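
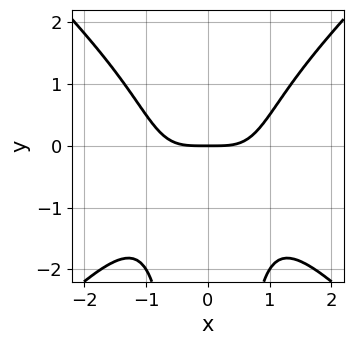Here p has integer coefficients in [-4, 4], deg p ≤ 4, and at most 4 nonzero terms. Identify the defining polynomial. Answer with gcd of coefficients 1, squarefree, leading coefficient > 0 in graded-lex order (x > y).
2*x^4 - 2*x^2*y^2 - 3*y

Degree: no degree-3 curve has this shape, so deg p = 4.
Symmetries: it's symmetric under x → −x, forcing even powers of x.
Against the integer gridlines: it meets the y-axis at y = 0 (among the integer gridlines); it crosses the x-axis at the gridline x = 0.
Fitting integer coefficients to these (and the overall shape) gives p.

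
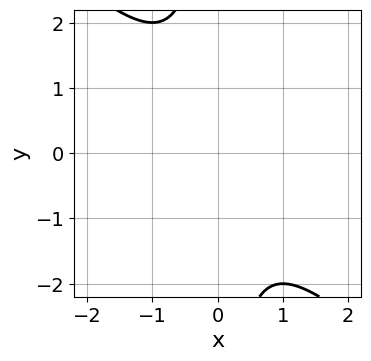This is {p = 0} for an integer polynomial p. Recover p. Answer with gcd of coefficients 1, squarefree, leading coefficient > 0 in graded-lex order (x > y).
Degree: the shape is more complex than any degree-1 curve, so deg p = 2.
From the visible intercepts: no x-intercept at any integer in the box; no y-intercept at any integer in the box.
These observations pin down the coefficients.

x^2 + x*y + 1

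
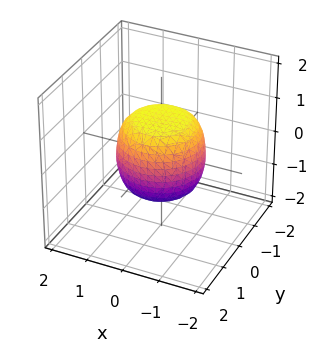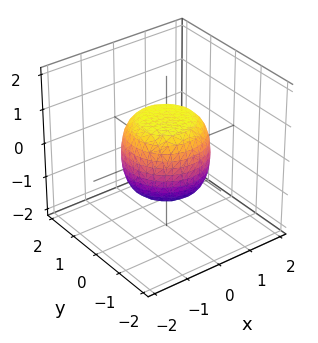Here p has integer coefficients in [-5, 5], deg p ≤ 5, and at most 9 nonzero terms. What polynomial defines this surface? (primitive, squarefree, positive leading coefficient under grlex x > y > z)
deg p = 4. The shape is more complex than any degree-3 surface.
Symmetry: every cross-section ⟂ z is a circle, so x, y appear only via x² + y².
Checking where it meets the axes: a circular section at z = 1 has radius between 0 and 1; the z-axis gridline crossings are at z ∈ {-1, 1}.
These observations pin down the coefficients.

2*x^4 + 4*x^2*y^2 + 2*y^4 - x^2 - y^2 + 2*z^2 - 2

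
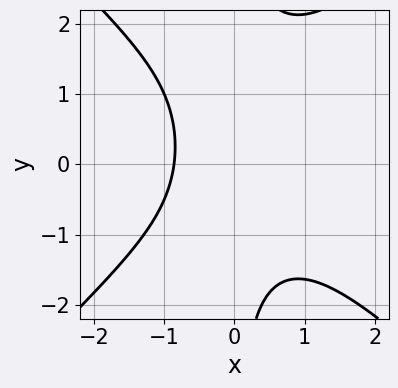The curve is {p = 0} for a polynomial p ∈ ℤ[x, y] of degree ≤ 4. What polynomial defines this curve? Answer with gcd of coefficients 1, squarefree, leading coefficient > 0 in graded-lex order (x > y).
2*x^3 - 2*x*y^2 + x*y + 2*x + 3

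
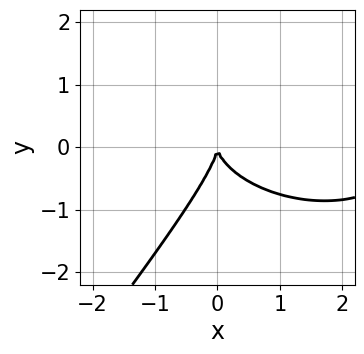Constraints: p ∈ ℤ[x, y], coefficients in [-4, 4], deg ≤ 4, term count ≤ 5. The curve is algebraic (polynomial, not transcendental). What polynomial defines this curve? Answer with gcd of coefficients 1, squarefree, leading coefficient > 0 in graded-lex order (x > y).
First, deg p = 3. A generic line meets the curve in up to 3 points.
Next, reading off the gridlines: it meets the x-axis at x = 0 (among the integer gridlines); it meets the y-axis at y = 0 (among the integer gridlines).
Finally, the integer polynomial consistent with all of this is the stated p.

x^3 + 2*x*y^2 - 2*y^3 - 3*x^2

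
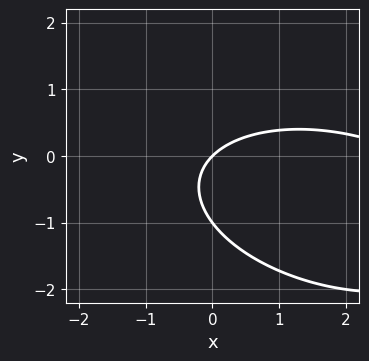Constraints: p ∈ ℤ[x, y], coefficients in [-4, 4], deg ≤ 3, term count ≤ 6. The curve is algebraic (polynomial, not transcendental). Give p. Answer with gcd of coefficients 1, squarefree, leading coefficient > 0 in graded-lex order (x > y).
(a) Degree: no degree-1 curve has this shape, so deg p = 2.
(b) Checking where it meets the axes: the y-axis gridline crossings are at y ∈ {-1, 0}; it crosses the x-axis at the gridline x = 0.
(c) Solving for integer coefficients yields p as stated.

x^2 + x*y + 3*y^2 - 3*x + 3*y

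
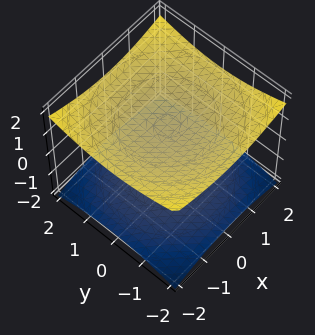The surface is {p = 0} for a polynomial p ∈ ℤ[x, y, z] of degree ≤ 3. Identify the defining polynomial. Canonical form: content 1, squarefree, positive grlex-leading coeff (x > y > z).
x^2 + y^2 - 3*z^2 + 3

1. The picture has 2 separate pieces. Treating them together as one polynomial.
2. The degree is 2 — two sheets facing apart; a quadric.
3. Symmetries: the surface is invariant under rotation about z: p = q(x² + y², z); the z ↦ −z reflection is a symmetry, so z appears only in even powers.
4. From the visible intercepts: no x-intercept at any integer in the box; no y-intercept at any integer in the box; among the integer gridlines, it crosses the z-axis at z ∈ {-1, 1}.
5. Assembling these constraints gives the stated polynomial.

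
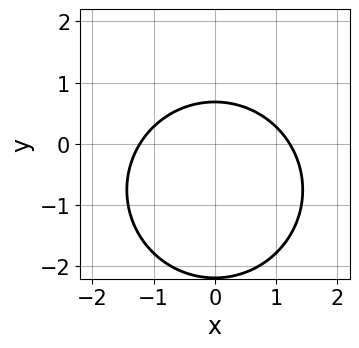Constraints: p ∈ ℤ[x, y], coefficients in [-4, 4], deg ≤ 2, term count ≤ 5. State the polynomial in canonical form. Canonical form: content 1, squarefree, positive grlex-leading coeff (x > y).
2*x^2 + 2*y^2 + 3*y - 3

(a) The degree is 2 — the shape is more complex than any degree-1 curve.
(b) Symmetries: it's symmetric under x → −x, forcing even powers of x.
(c) Together with the visible shape, these determine p as stated.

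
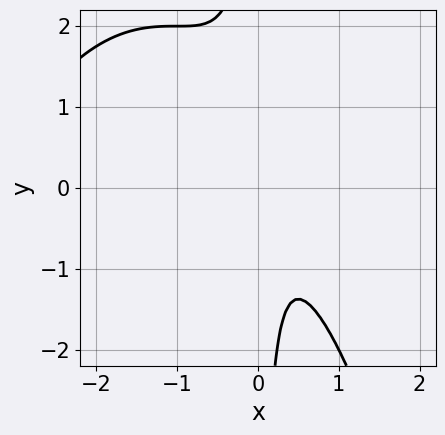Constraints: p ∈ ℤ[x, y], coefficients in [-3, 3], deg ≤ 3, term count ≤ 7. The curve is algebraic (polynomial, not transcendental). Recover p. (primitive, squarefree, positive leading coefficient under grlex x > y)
(a) deg p = 3.
(b) Checking where it meets the axes: the curve avoids every integer y-axis point in the box; it misses every integer gridline on the x-axis.
(c) Putting this together gives p.

x^3 + 3*x^2 + 2*x*y - x + 1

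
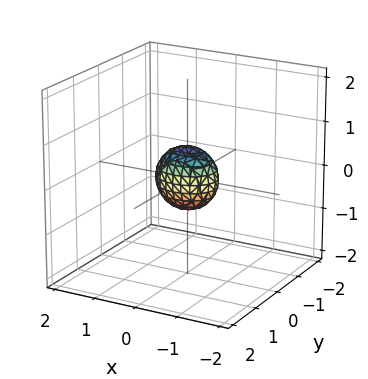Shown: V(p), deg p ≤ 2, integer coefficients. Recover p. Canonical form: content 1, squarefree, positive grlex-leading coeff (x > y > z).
2*x^2 + 3*y^2 + 2*z^2 - 1

(a) deg p = 2. Bounded and convex; a quadric.
(b) Symmetries: the y ↦ −y reflection is a symmetry, so y appears only in even powers; the x ↦ −x reflection is a symmetry, so x appears only in even powers; the z ↦ −z reflection is a symmetry, so z appears only in even powers.
(c) Solving for integer coefficients yields p as stated.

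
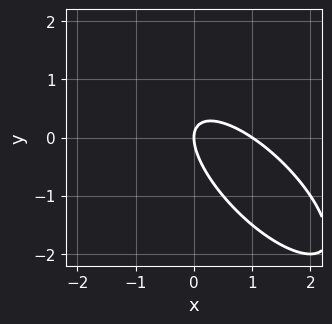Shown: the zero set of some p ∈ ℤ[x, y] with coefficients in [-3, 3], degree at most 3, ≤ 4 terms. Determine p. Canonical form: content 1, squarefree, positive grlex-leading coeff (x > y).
(a) deg p = 2.
(b) From the visible intercepts: one y-axis crossing is at y = 0; among the integer gridlines, it crosses the x-axis at x ∈ {0, 1}.
(c) Fitting integer coefficients to these (and the overall shape) gives p.

2*x^2 + 3*x*y + 2*y^2 - 2*x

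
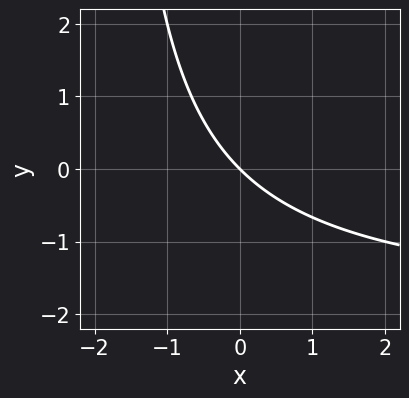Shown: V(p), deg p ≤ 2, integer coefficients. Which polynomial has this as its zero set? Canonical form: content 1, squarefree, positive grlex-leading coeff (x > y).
(a) Degree: a generic line meets the curve in up to 2 points, so deg p = 2.
(b) From the visible intercepts: it crosses the y-axis at the gridline y = 0; one x-axis crossing is at x = 0.
(c) These observations pin down the coefficients.

x*y + 2*x + 2*y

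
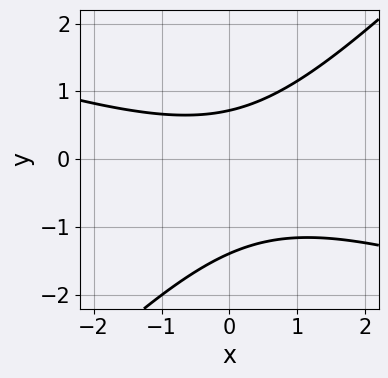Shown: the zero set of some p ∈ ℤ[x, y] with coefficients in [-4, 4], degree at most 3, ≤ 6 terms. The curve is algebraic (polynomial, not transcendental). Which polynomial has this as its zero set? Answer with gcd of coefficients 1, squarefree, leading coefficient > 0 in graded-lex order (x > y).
(a) Degree: the shape is more complex than any degree-1 curve, so deg p = 2.
(b) From the visible intercepts: no x-intercept at any integer in the box.
(c) Putting this together gives p.

x^2 + 2*x*y - 3*y^2 - 2*y + 3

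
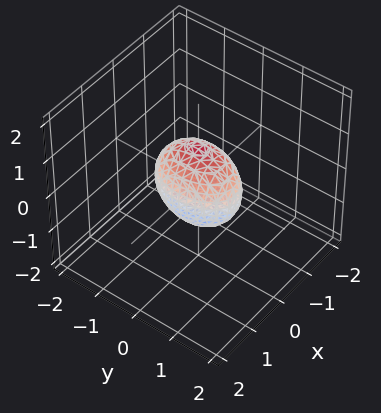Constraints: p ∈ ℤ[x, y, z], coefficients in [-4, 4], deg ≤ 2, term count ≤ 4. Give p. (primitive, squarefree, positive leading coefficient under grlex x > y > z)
2*x^2 + y^2 + z^2 - 1

(a) Degree: a closed, bounded, convex surface; a quadric, so deg p = 2.
(b) Symmetries: mirror symmetry x ↦ −x ⇒ only even powers of x; it's symmetric under y → −y, forcing even powers of y; the z ↦ −z reflection is a symmetry, so z appears only in even powers.
(c) Observable constraints: the z-axis gridline crossings are at z ∈ {-1, 1}; among the integer gridlines, it crosses the y-axis at y ∈ {-1, 1}.
(d) Together with the visible shape, these determine p as stated.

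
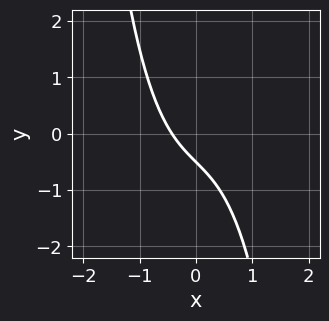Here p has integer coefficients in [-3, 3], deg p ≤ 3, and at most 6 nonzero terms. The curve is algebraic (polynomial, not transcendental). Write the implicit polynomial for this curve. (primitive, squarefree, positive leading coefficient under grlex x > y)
2*x^3 + 2*x + 2*y + 1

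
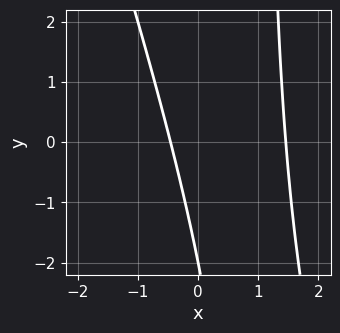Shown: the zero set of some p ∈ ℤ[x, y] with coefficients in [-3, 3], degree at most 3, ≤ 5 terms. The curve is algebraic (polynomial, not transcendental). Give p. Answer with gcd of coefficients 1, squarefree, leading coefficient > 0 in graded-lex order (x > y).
3*x^2 + x*y - 3*x - y - 2

First, degree: the shape is more complex than any degree-1 curve, so deg p = 2.
Then, reading off the gridlines: it meets the y-axis at y = -2 (among the integer gridlines).
Finally, solving for integer coefficients yields p as stated.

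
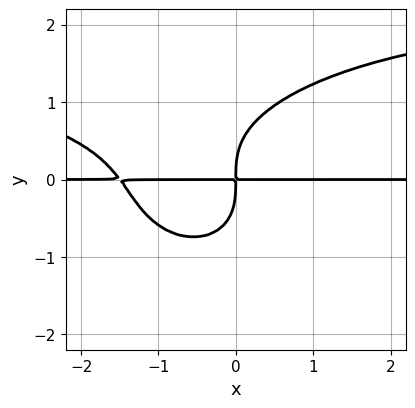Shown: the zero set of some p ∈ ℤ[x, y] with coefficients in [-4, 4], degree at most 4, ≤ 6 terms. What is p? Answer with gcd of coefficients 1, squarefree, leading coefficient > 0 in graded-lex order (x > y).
x^2*y^2 + 2*y^4 - 2*x^2*y - 3*x*y

(a) The degree is 4 — no degree-3 curve has this shape.
(b) Reading off the gridlines: every point of the x-axis in the box is on the curve.
(c) Together with the visible shape, these determine p as stated.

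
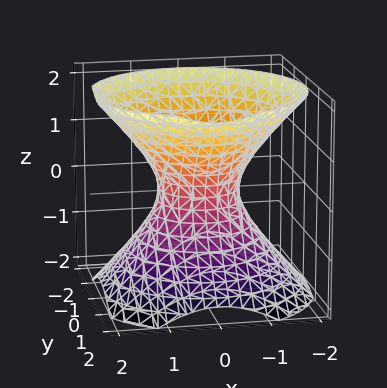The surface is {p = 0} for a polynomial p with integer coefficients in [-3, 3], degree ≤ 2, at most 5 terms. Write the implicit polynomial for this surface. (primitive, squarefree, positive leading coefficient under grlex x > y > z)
3*x^2 + 3*y^2 - 3*z^2 - 2

The degree is 2 — one connected sheet with a waist; a quadric.
Symmetries: rotational symmetry about the z-axis ⇒ p depends on x, y only through x² + y²; mirror symmetry z ↦ −z ⇒ only even powers of z.
Observable constraints: a circular section at z = 0 has radius between 0 and 1; it misses every integer gridline on the z-axis.
Together with the visible shape, these determine p as stated.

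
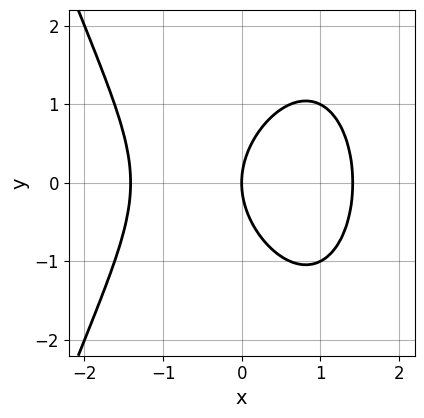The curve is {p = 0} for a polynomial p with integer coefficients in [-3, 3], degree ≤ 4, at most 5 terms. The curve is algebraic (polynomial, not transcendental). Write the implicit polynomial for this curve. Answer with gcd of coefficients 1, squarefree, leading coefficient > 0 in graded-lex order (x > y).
x^3 + y^2 - 2*x

The degree is 3 — a generic line meets the curve in up to 3 points.
Symmetries: the y ↦ −y reflection is a symmetry, so y appears only in even powers.
Checking where it meets the axes: it crosses the y-axis at the gridline y = 0; it crosses the x-axis at the gridline x = 0.
Solving for integer coefficients yields p as stated.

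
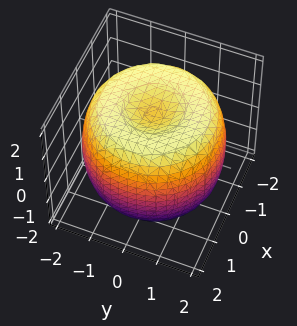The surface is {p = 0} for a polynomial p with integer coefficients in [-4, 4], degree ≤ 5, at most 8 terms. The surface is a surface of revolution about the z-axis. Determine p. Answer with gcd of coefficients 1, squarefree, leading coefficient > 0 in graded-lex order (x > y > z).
1. deg p = 4. A generic line meets the surface in up to 4 points.
2. Symmetry: the surface is invariant under rotation about z: p = q(x² + y², z).
3. Observable constraints: a circular section at z = 1 has radius between 1 and 2.
4. Putting this together gives p.

x^4 + 2*x^2*y^2 + y^4 - 3*x^2 - 3*y^2 + 2*z^2 - 3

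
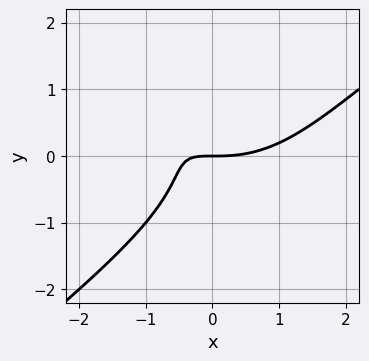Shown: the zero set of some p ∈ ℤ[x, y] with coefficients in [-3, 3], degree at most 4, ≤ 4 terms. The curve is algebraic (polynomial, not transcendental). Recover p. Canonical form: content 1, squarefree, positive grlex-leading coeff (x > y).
x^3 - 2*y^3 - 3*x*y - 2*y

First, the degree is 3 — a generic line meets the curve in up to 3 points.
Then, checking where it meets the axes: one y-axis crossing is at y = 0; it crosses the x-axis at the gridline x = 0.
Finally, putting this together gives p.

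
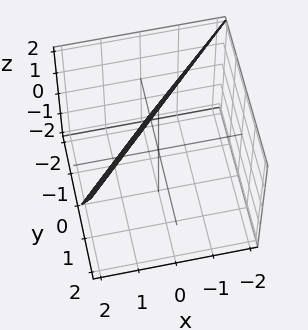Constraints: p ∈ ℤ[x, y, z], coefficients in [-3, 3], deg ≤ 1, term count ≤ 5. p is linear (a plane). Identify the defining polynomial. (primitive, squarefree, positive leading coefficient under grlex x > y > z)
2*x - 2*y + z - 2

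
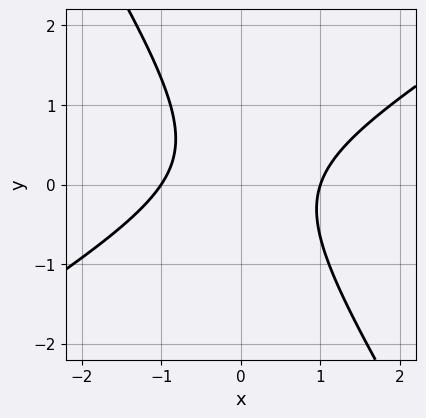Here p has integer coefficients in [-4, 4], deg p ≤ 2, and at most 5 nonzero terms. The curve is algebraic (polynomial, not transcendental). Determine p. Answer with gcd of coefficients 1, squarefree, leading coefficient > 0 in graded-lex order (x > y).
1. The degree is 2 — the shape is more complex than any degree-1 curve.
2. Observable constraints: no y-intercept at any integer in the box; the x-axis gridline crossings are at x ∈ {-1, 1}.
3. Assembling these constraints gives the stated polynomial.

3*x^2 - 3*x*y - 3*y^2 + y - 3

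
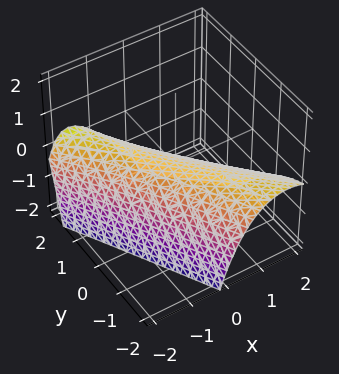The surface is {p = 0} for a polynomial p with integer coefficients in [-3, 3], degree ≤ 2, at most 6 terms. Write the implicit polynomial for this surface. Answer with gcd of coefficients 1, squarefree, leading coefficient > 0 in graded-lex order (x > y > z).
(a) The degree is 2 — no degree-1 surface has this shape.
(b) Against the integer gridlines: it crosses the x-axis at the gridline x = 0; one z-axis crossing is at z = 0; it crosses the y-axis at the gridline y = 0.
(c) The integer polynomial consistent with all of this is the stated p.

2*x^2 + 3*x*y + x*z + y^2 + 3*z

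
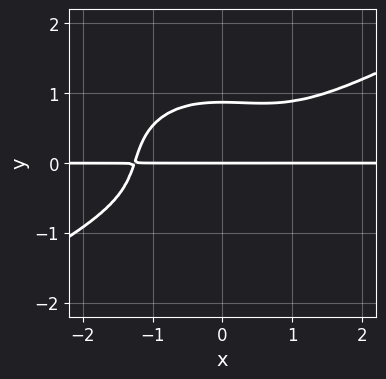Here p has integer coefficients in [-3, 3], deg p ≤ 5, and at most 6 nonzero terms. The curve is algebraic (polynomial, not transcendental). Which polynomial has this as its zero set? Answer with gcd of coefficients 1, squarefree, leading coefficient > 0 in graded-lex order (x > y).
x^3*y - x^2*y^2 - 3*y^4 + 2*y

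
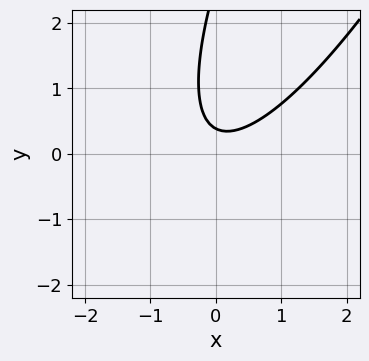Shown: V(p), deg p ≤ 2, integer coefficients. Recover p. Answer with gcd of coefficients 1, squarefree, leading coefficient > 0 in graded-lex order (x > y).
3*x^2 - 3*x*y + y^2 - 3*y + 1

First, degree: a generic line meets the curve in up to 2 points, so deg p = 2.
Then, from the visible intercepts: the curve avoids every integer x-axis point in the box.
Finally, solving for integer coefficients yields p as stated.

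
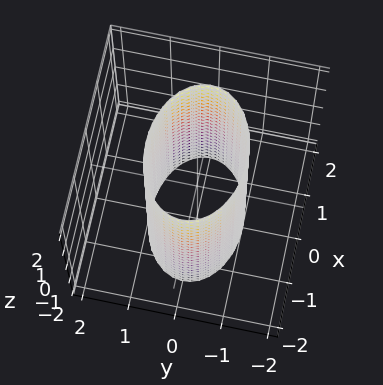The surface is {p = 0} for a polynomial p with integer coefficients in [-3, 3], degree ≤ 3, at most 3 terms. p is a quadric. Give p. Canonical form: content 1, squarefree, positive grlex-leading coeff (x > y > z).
x^2 + 2*y^2 - 2

deg p = 2.
Symmetries: it's symmetric under z → −z, forcing even powers of z; the x ↦ −x reflection is a symmetry, so x appears only in even powers; mirror symmetry y ↦ −y ⇒ only even powers of y.
Observable constraints: the y-axis gridline crossings are at y ∈ {-1, 1}; the surface avoids every integer z-axis point in the box.
These observations pin down the coefficients.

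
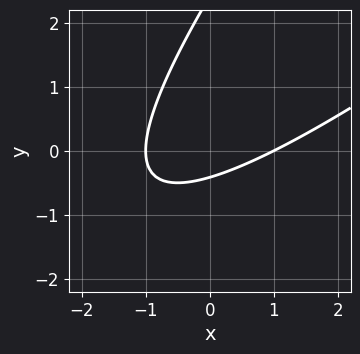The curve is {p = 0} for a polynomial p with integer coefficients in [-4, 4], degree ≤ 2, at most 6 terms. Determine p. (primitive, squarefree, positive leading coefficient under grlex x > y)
x^2 - 2*x*y + y^2 - 2*y - 1

(a) The degree is 2 — a generic line meets the curve in up to 2 points.
(b) From the visible intercepts: the x-axis gridline crossings are at x ∈ {-1, 1}.
(c) These observations pin down the coefficients.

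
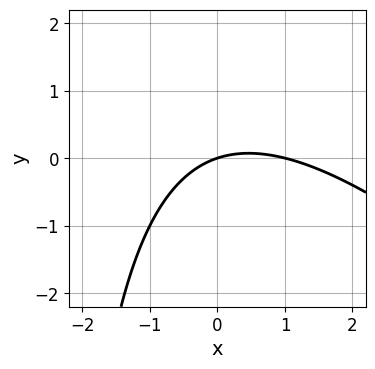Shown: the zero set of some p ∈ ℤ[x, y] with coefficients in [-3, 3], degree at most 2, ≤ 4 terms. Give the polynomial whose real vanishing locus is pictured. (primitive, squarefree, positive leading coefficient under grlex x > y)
The degree is 2 — a generic line meets the curve in up to 2 points.
Observable constraints: among the integer gridlines, it crosses the x-axis at x ∈ {0, 1}; it crosses the y-axis at the gridline y = 0.
Fitting integer coefficients to these (and the overall shape) gives p.

x^2 + x*y - x + 3*y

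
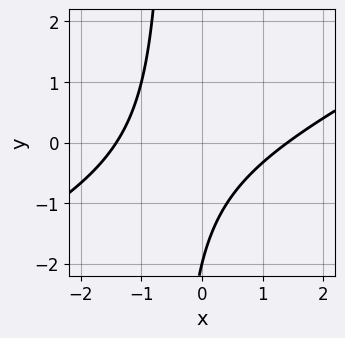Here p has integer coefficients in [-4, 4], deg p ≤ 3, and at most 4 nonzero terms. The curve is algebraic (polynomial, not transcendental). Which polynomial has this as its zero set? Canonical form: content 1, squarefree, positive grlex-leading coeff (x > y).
1. Degree: the shape is more complex than any degree-1 curve, so deg p = 2.
2. Checking where it meets the axes: it crosses the y-axis at the gridline y = -2.
3. Fitting integer coefficients to these (and the overall shape) gives p.

x^2 - 2*x*y - y - 2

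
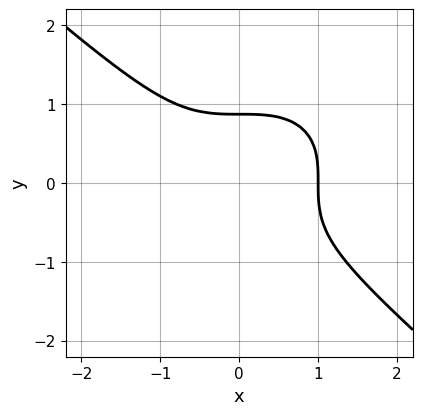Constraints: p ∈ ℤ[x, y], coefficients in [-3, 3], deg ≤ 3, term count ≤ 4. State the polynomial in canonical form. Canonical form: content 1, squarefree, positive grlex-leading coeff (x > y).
(a) Degree: a generic line meets the curve in up to 3 points, so deg p = 3.
(b) Observable constraints: it crosses the x-axis at the gridline x = 1.
(c) Together with the visible shape, these determine p as stated.

2*x^3 + 3*y^3 - 2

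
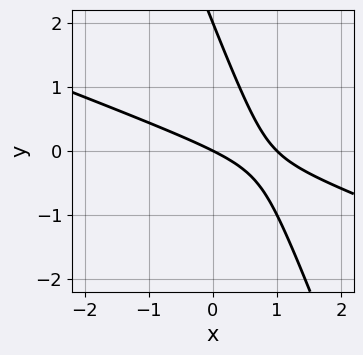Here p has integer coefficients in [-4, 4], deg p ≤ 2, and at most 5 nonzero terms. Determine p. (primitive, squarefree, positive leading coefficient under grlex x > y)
1. The degree is 2 — a generic line meets the curve in up to 2 points.
2. From the visible intercepts: among the integer gridlines, it crosses the y-axis at y ∈ {0, 2}; the x-axis gridline crossings are at x ∈ {0, 1}.
3. Fitting integer coefficients to these (and the overall shape) gives p.

x^2 + 3*x*y + y^2 - x - 2*y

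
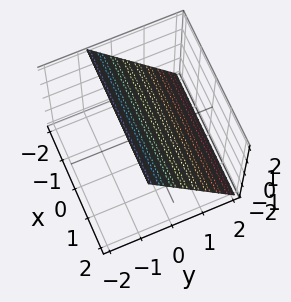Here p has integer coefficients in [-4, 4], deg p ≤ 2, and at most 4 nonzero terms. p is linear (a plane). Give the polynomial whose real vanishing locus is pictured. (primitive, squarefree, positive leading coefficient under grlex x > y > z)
3*y + 2*z - 2

First, the degree is 1 — every cross-section is a straight line — this is a plane.
Next, from the axis intercepts and sections: it crosses the z-axis at the gridline z = 1; no x-intercept at any integer in the box.
Finally, solving for integer coefficients yields p as stated.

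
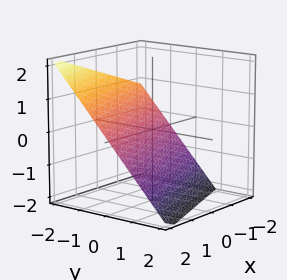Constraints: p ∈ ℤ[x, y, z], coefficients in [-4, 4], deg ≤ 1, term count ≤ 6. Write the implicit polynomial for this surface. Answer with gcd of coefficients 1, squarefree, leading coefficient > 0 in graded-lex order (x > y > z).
Degree: the surface is flat (a plane), so deg p = 1.
Reading off the gridlines: it crosses the x-axis at the gridline x = 2.
Assembling these constraints gives the stated polynomial.

x - 3*y - 3*z - 2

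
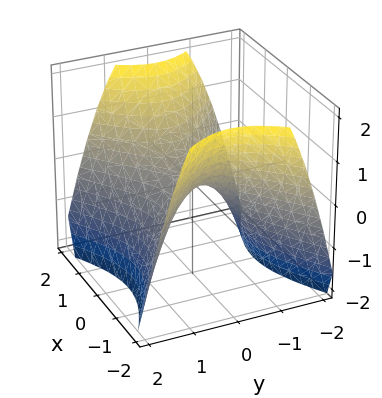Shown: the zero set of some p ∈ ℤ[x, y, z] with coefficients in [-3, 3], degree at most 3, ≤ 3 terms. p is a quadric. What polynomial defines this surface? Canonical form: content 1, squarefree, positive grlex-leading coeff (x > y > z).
The degree is 2 — a hyperbolic paraboloid; a quadric.
Symmetries: it's symmetric under y → −y, forcing even powers of y; it's symmetric under x → −x, forcing even powers of x.
From the axis intercepts and sections: one z-axis crossing is at z = 0; it meets the y-axis at y = 0 (among the integer gridlines); it crosses the x-axis at the gridline x = 0.
Putting this together gives p.

2*x^2 - 3*y^2 - 3*z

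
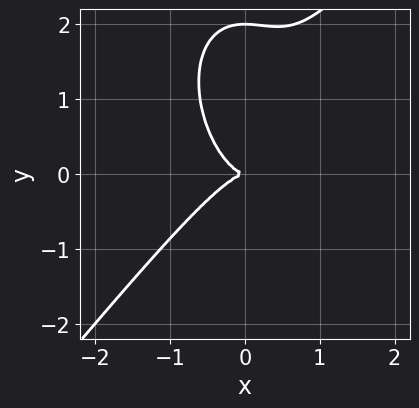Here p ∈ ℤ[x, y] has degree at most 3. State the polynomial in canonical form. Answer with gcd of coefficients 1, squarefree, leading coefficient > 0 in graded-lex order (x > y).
Degree: a generic line meets the curve in up to 3 points, so deg p = 3.
Against the integer gridlines: one x-axis crossing is at x = 0; the y-axis gridline crossings are at y ∈ {0, 2}.
Matching integer coefficients to the picture gives p.

3*x^3 - x^2*y - y^3 + 2*y^2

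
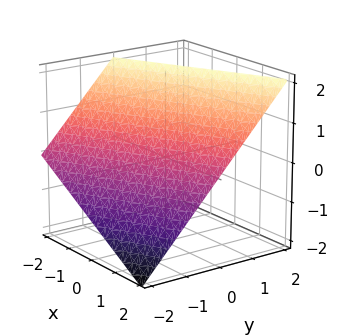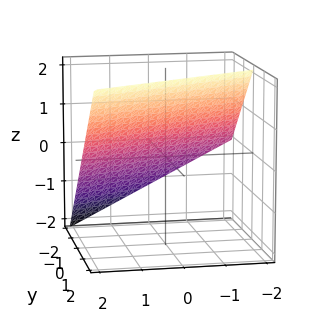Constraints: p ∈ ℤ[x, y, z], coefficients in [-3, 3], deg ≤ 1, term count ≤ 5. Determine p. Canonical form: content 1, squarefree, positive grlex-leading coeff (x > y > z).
x - 2*y + 2*z - 2

The degree is 1 — the surface is flat (a plane).
From the visible intercepts: it meets the x-axis at x = 2 (among the integer gridlines); one z-axis crossing is at z = 1.
Assembling these constraints gives the stated polynomial. Check: (0, -1, 0) on the y-axis lies on the surface, and p(0, -1, 0) = 0. ✓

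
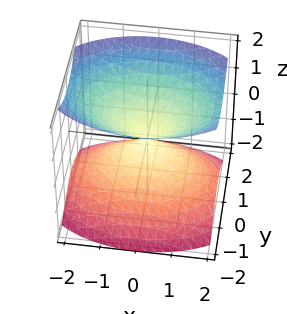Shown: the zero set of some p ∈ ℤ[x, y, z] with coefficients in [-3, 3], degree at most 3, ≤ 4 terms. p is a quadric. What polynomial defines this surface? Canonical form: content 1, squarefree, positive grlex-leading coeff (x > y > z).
x^2 + 2*y^2 - 2*z^2

First, there are 2 components. Treating them together as one polynomial.
Next, the degree is 2 — a double cone through the origin; a quadric.
Next, symmetries: mirror symmetry y ↦ −y ⇒ only even powers of y; it's symmetric under z → −z, forcing even powers of z; it's symmetric under x → −x, forcing even powers of x.
Next, observable constraints: it crosses the y-axis at the gridline y = 0; one x-axis crossing is at x = 0.
Finally, solving for integer coefficients yields p as stated.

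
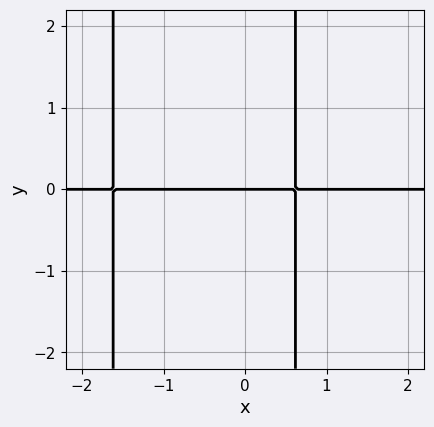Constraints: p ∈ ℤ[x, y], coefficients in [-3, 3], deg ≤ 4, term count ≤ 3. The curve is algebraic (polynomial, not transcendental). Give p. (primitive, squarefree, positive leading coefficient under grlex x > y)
x^2*y + x*y - y

1. deg p = 3. The shape is more complex than any degree-2 curve.
2. Observable constraints: the visible x-axis segment lies entirely on the curve; it crosses the y-axis at the gridline y = 0.
3. These observations pin down the coefficients.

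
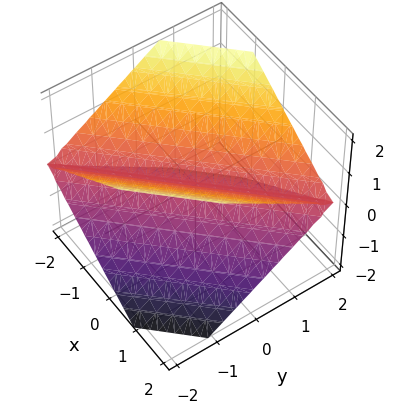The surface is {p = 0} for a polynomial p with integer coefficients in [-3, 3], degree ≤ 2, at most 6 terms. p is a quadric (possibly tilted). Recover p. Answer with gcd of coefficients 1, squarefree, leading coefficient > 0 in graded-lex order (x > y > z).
x^2 - 2*x*y + y^2 - 2*z^2

1. The degree is 2 — a generic line meets the surface in up to 2 points.
2. Checking where it meets the axes: it crosses the z-axis at the gridline z = 0; one y-axis crossing is at y = 0; it crosses the x-axis at the gridline x = 0.
3. Together with the visible shape, these determine p as stated.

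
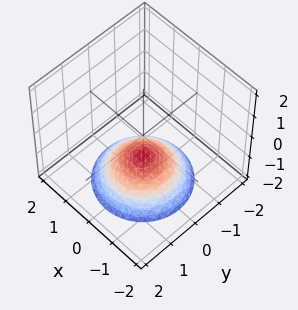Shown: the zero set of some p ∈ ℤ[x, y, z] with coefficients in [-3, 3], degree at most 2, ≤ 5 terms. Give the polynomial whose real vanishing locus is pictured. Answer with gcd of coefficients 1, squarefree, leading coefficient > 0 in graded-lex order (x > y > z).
(a) deg p = 2. The shape is more complex than any degree-1 surface.
(b) Symmetries: every cross-section ⟂ z is a circle, so x, y appear only via x² + y².
(c) Reading off the gridlines: no x-intercept at any integer in the box; a circular section at z = -2 has radius between 1 and 2.
(d) The integer polynomial consistent with all of this is the stated p. Check: (0, 0, -1) on the z-axis lies on the surface, and p(0, 0, -1) = 0. ✓

x^2 + y^2 + 2*z + 2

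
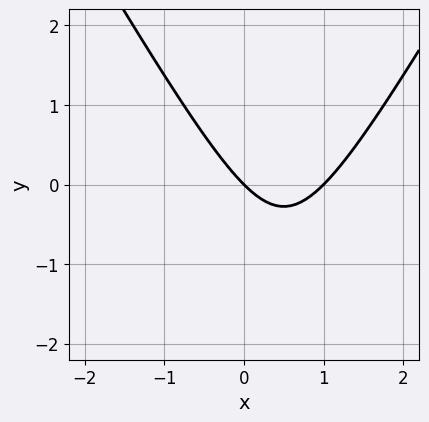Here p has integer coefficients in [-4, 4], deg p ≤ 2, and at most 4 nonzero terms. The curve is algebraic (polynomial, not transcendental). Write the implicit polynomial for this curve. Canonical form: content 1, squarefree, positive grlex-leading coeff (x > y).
3*x^2 - y^2 - 3*x - 3*y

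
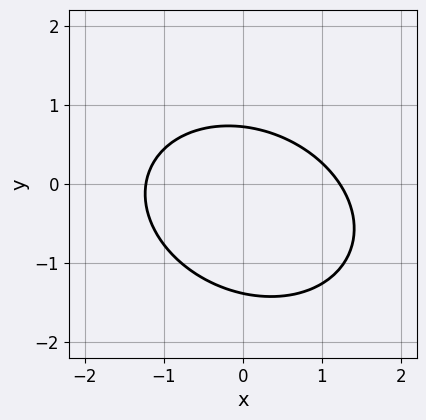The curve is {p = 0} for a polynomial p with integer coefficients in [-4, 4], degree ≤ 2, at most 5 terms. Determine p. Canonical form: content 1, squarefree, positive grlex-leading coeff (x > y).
2*x^2 + x*y + 3*y^2 + 2*y - 3

1. Degree: no degree-1 curve has this shape, so deg p = 2.
2. Matching integer coefficients to the picture gives p.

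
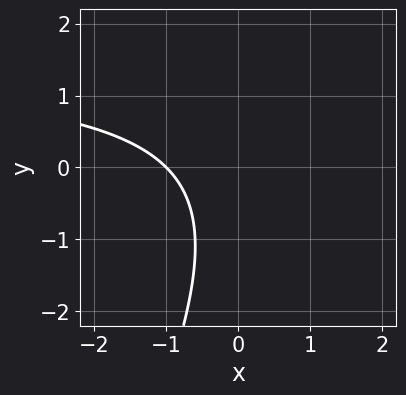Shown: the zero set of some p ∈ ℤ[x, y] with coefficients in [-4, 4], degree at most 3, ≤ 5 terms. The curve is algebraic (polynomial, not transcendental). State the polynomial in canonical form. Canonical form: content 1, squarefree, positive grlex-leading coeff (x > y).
(a) Degree: the shape is more complex than any degree-1 curve, so deg p = 2.
(b) Against the integer gridlines: it meets the x-axis at x = -1 (among the integer gridlines); no y-intercept at any integer in the box.
(c) Assembling these constraints gives the stated polynomial.

2*x*y - y^2 - 3*x - y - 3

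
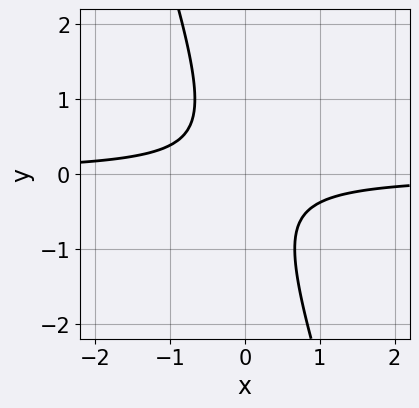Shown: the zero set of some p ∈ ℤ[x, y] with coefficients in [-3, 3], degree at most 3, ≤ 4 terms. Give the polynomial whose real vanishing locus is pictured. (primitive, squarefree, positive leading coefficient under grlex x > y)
1. Degree: the shape is more complex than any degree-1 curve, so deg p = 2.
2. From the axis intercepts and sections: no x-intercept at any integer in the box; it misses every integer gridline on the y-axis.
3. Together with the visible shape, these determine p as stated.

3*x*y + y^2 + 1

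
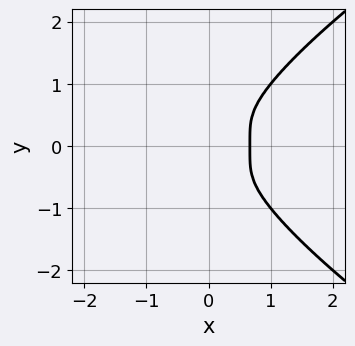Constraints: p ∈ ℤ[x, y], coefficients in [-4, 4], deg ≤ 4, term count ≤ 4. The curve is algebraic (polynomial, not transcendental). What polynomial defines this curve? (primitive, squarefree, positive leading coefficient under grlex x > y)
(a) deg p = 4.
(b) Symmetries: the y ↦ −y reflection is a symmetry, so y appears only in even powers.
(c) Solving for integer coefficients yields p as stated.

y^4 - 3*x^3 + 2*x^2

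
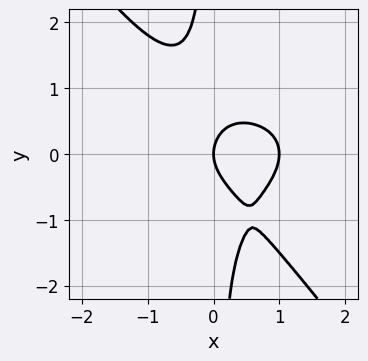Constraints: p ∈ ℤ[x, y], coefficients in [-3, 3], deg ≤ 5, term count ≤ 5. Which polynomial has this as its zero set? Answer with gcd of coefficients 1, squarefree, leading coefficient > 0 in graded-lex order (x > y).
1. Degree: no degree-3 curve has this shape, so deg p = 4.
2. Observable constraints: it crosses the y-axis at the gridline y = 0; the x-axis gridline crossings are at x ∈ {0, 1}.
3. Assembling these constraints gives the stated polynomial.

x^4 + 2*x^2*y^2 + 2*x*y^3 + y^2 - x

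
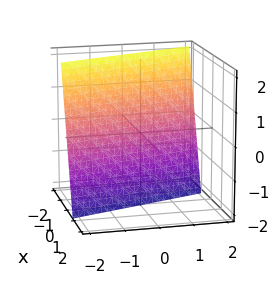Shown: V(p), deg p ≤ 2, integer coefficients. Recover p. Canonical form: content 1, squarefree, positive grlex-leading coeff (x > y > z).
(a) The degree is 1 — every cross-section is a straight line — this is a plane.
(b) Observable constraints: it meets the y-axis at y = -2 (among the integer gridlines); one z-axis crossing is at z = -2.
(c) Fitting integer coefficients to these (and the overall shape) gives p.

3*x + y + z + 2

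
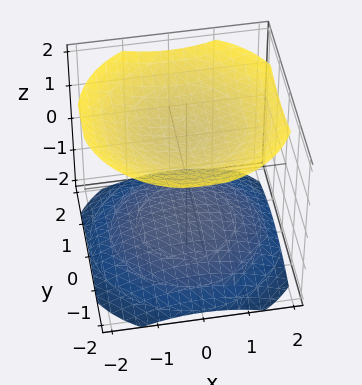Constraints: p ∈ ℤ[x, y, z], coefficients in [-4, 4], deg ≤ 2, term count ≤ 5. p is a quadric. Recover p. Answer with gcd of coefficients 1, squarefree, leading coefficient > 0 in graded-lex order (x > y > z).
x^2 + y^2 - 2*z^2 + 3

First, there are 2 components. Treating them together as one polynomial.
Then, degree: two sheets facing apart; a quadric, so deg p = 2.
Then, symmetries: mirror symmetry z ↦ −z ⇒ only even powers of z; the z-axis is an axis of rotation, so x and y enter only as x² + y².
Then, reading off the gridlines: the surface avoids every integer y-axis point in the box; it misses every integer gridline on the x-axis.
Finally, solving for integer coefficients yields p as stated.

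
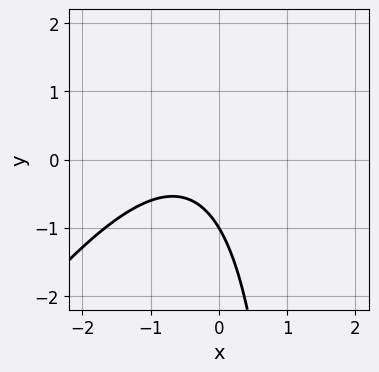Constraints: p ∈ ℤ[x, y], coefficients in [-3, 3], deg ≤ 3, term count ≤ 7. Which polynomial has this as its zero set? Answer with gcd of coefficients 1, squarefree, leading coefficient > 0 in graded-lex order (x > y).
3*x^2 - 2*x*y + 3*x + 3*y + 3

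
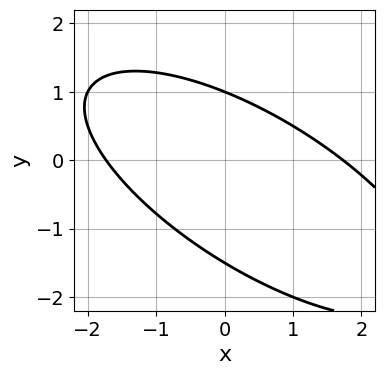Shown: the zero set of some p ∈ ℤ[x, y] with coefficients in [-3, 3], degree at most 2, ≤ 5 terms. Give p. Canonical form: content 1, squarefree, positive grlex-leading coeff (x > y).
x^2 + 2*x*y + 2*y^2 + y - 3

deg p = 2. The shape is more complex than any degree-1 curve.
From the visible intercepts: it meets the y-axis at y = 1 (among the integer gridlines).
These observations pin down the coefficients.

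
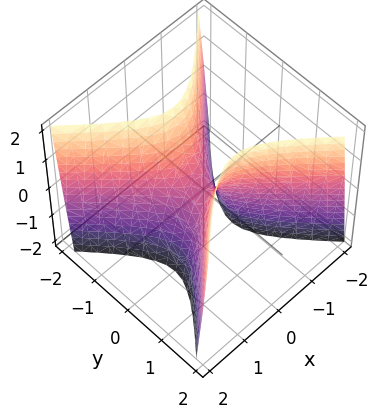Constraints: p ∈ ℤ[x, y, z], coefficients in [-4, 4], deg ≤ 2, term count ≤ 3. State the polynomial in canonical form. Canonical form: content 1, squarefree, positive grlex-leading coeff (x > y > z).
1. Degree: a hyperbolic paraboloid; a quadric, so deg p = 2.
2. Symmetries: it's symmetric under y → −y, forcing even powers of y; it's symmetric under x → −x, forcing even powers of x.
3. Checking where it meets the axes: it meets the z-axis at z = 0 (among the integer gridlines); one y-axis crossing is at y = 0; one x-axis crossing is at x = 0.
4. Solving for integer coefficients yields p as stated.

3*x^2 - 3*y^2 + z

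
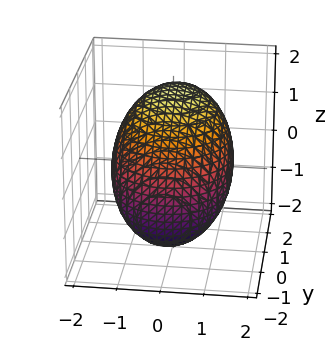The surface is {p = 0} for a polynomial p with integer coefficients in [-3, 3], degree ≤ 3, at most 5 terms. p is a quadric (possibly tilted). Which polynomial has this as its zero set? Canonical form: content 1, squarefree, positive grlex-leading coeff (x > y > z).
x^2 + y^2 - y*z + z^2 - 2

(a) Degree: a generic line meets the surface in up to 2 points, so deg p = 2.
(b) Matching integer coefficients to the picture gives p.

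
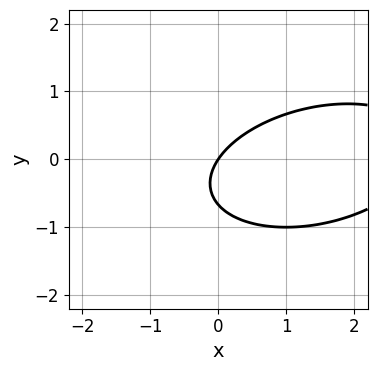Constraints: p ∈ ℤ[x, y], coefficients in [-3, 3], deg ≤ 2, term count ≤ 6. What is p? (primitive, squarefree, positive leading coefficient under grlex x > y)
x^2 - x*y + 3*y^2 - 3*x + 2*y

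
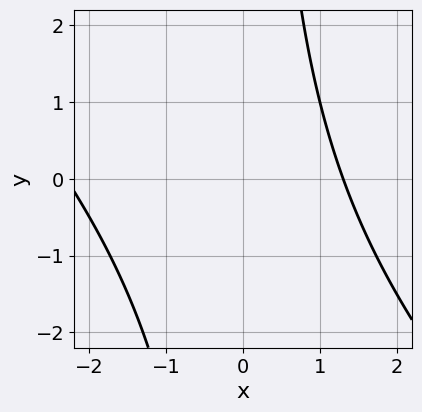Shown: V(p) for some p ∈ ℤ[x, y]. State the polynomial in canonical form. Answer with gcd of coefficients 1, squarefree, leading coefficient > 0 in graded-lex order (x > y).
First, deg p = 2.
Next, from the visible intercepts: no y-intercept at any integer in the box.
Finally, assembling these constraints gives the stated polynomial.

x^2 + x*y + x - 3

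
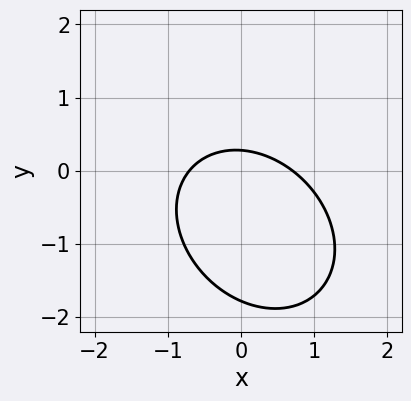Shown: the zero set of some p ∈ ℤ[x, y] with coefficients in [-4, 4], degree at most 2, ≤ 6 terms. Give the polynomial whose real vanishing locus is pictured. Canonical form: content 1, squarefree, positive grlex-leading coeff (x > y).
2*x^2 + x*y + 2*y^2 + 3*y - 1

First, deg p = 2. A generic line meets the curve in up to 2 points.
Finally, matching integer coefficients to the picture gives p.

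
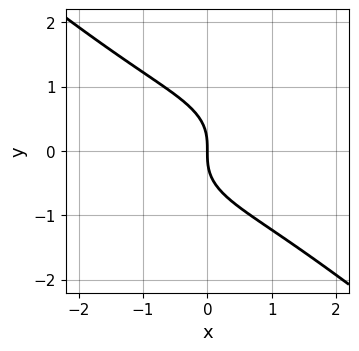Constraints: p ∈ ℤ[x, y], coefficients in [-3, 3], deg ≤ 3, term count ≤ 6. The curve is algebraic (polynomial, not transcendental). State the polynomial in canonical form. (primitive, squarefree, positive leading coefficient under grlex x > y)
x^3 + x*y^2 + 3*y^3 + 3*x

deg p = 3. No degree-2 curve has this shape.
Checking where it meets the axes: one x-axis crossing is at x = 0; one y-axis crossing is at y = 0.
Matching integer coefficients to the picture gives p.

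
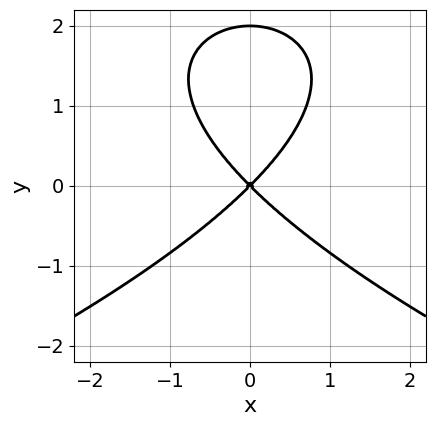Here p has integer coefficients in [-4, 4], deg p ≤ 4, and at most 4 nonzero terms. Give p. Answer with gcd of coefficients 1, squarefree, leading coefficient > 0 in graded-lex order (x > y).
(a) The degree is 3 — a generic line meets the curve in up to 3 points.
(b) Symmetries: mirror symmetry x ↦ −x ⇒ only even powers of x.
(c) Reading off the gridlines: among the integer gridlines, it crosses the y-axis at y ∈ {0, 2}; one x-axis crossing is at x = 0.
(d) Putting this together gives p.

y^3 + 2*x^2 - 2*y^2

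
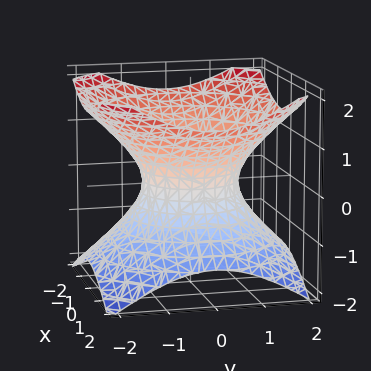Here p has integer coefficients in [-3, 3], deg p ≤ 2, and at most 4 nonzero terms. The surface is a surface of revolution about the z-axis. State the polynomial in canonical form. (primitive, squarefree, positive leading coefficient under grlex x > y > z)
2*x^2 + 2*y^2 - 3*z^2 - 2

The degree is 2 — the shape is more complex than any degree-1 surface.
By symmetry, every cross-section ⟂ z is a circle, so x, y appear only via x² + y².
From the visible intercepts: the surface avoids every integer z-axis point in the box; among the integer gridlines, it crosses the y-axis at y ∈ {-1, 1}; a circular section at z = 1 has radius between 1 and 2.
Solving for integer coefficients yields p as stated. Check: (-1, 0, 0) on the x-axis lies on the surface, and p(-1, 0, 0) = 0. ✓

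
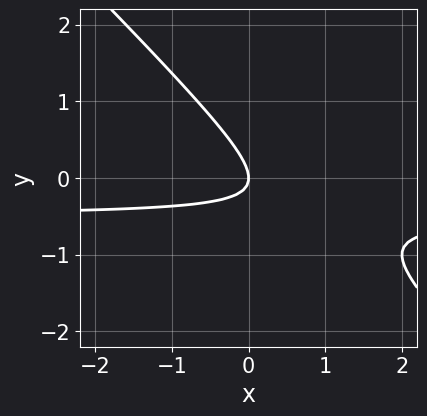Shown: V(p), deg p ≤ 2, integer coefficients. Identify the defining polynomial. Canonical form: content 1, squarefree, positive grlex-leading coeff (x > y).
(a) Degree: the shape is more complex than any degree-1 curve, so deg p = 2.
(b) Checking where it meets the axes: one x-axis crossing is at x = 0; it meets the y-axis at y = 0 (among the integer gridlines).
(c) Fitting integer coefficients to these (and the overall shape) gives p.

2*x*y + 2*y^2 + x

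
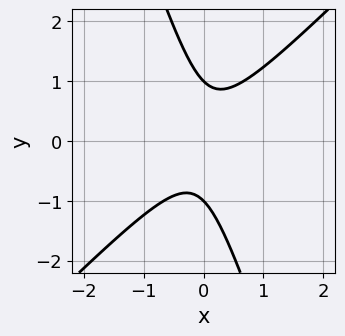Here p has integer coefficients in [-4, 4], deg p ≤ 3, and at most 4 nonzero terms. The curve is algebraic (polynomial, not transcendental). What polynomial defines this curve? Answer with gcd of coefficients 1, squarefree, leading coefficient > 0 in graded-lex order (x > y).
3*x^2 - 2*x*y - y^2 + 1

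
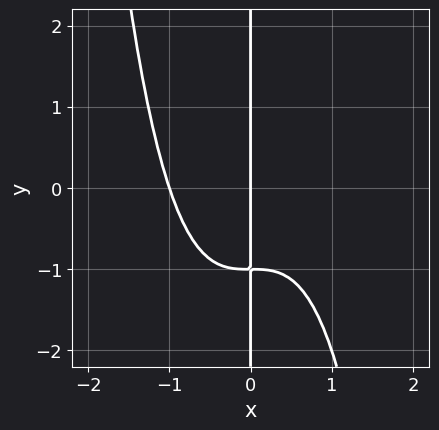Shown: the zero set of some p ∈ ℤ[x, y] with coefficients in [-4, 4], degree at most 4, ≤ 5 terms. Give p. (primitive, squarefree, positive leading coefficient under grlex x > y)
First, the degree is 4 — the shape is more complex than any degree-3 curve.
Then, against the integer gridlines: every point of the y-axis in the box is on the curve; the x-axis gridline crossings are at x ∈ {-1, 0}.
Finally, solving for integer coefficients yields p as stated.

x^4 + x*y + x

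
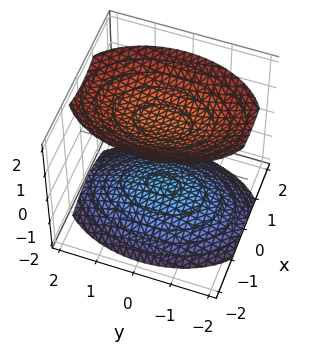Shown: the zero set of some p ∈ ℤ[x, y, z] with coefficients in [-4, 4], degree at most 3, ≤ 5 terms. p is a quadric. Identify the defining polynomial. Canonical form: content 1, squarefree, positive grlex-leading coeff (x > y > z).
2*x^2 + y^2 - 2*z^2 + 3

1. There are 2 components. Treating them together as one polynomial.
2. The degree is 2 — two sheets facing apart; a quadric.
3. Symmetries: it's symmetric under x → −x, forcing even powers of x; it's symmetric under y → −y, forcing even powers of y; the z ↦ −z reflection is a symmetry, so z appears only in even powers.
4. From the visible intercepts: no x-intercept at any integer in the box; it misses every integer gridline on the y-axis.
5. Assembling these constraints gives the stated polynomial.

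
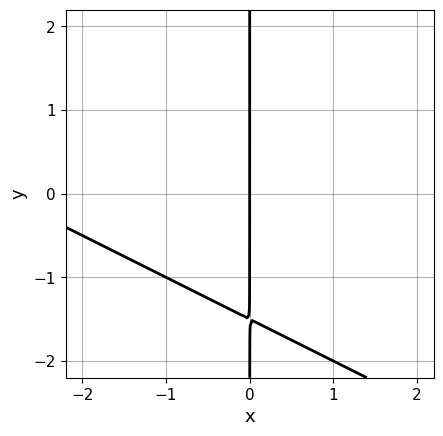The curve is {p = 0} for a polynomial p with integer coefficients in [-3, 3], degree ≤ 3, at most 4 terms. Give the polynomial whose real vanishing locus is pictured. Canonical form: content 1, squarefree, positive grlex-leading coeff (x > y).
First, deg p = 2. No degree-1 curve has this shape.
Next, against the integer gridlines: one x-axis crossing is at x = 0; the visible y-axis segment lies entirely on the curve.
Finally, these observations pin down the coefficients.

x^2 + 2*x*y + 3*x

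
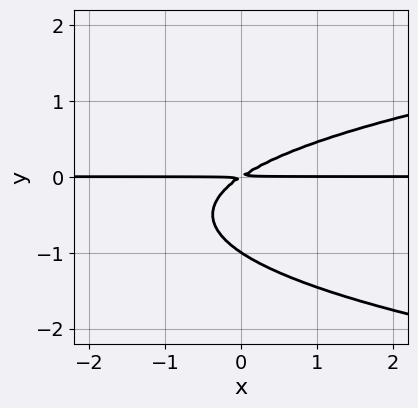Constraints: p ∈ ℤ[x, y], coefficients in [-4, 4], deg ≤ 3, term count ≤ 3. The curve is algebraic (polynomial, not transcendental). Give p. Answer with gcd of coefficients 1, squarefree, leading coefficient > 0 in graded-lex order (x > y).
3*y^3 - 2*x*y + 3*y^2

First, deg p = 3.
Then, reading off the gridlines: the visible x-axis segment lies entirely on the curve; it meets the y-axis at y = -1 (among the integer gridlines).
Finally, solving for integer coefficients yields p as stated.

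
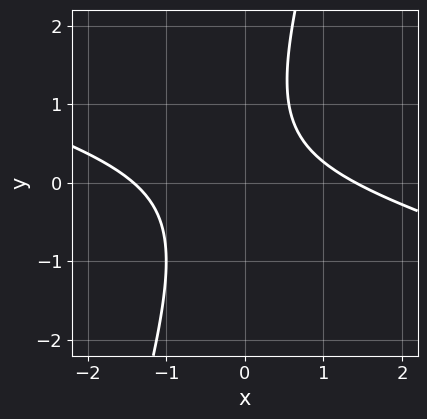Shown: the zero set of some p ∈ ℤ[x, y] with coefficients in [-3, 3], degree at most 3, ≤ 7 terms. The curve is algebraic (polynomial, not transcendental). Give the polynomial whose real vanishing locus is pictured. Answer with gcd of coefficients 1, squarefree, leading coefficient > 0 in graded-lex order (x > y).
(a) deg p = 2. A generic line meets the curve in up to 2 points.
(b) From the axis intercepts and sections: no y-intercept at any integer in the box.
(c) These observations pin down the coefficients.

x^2 + 3*x*y - y^2 + y - 2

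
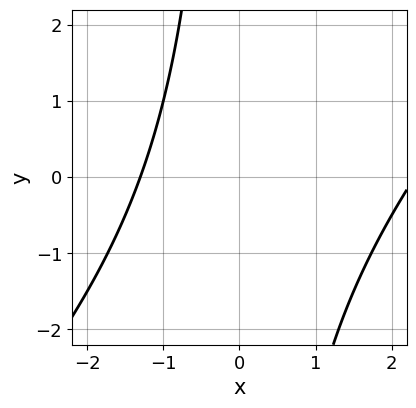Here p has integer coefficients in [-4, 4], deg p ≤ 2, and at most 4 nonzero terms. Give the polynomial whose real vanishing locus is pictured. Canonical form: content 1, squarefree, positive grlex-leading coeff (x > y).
1. deg p = 2. No degree-1 curve has this shape.
2. From the axis intercepts and sections: it misses every integer gridline on the y-axis.
3. Solving for integer coefficients yields p as stated.

x^2 - x*y - x - 3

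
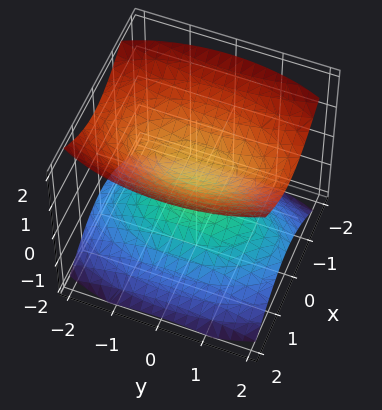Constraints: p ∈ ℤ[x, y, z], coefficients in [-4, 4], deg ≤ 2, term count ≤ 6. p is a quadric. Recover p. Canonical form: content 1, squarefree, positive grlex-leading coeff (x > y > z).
(a) There are 2 components. They look like related sheets of one shape, so recover p as a whole.
(b) deg p = 2. Two separate bowl-shaped sheets opening away from each other; a quadric.
(c) Symmetries: the y ↦ −y reflection is a symmetry, so y appears only in even powers; the z ↦ −z reflection is a symmetry, so z appears only in even powers; mirror symmetry x ↦ −x ⇒ only even powers of x.
(d) Reading off the gridlines: it misses every integer gridline on the x-axis; the surface avoids every integer y-axis point in the box.
(e) Solving for integer coefficients yields p as stated.

3*x^2 + y^2 - 3*z^2 + 1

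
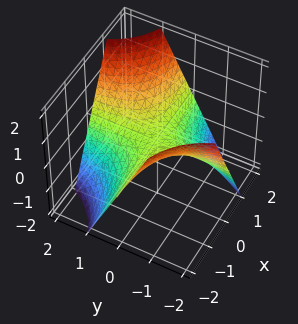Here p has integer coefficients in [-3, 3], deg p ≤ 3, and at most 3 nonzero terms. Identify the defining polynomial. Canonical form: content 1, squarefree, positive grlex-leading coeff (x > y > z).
x*y - z

First, the degree is 2 — a saddle surface; a quadric.
Then, reading off the gridlines: one z-axis crossing is at z = 0; the visible x-axis segment lies entirely on the surface; the visible y-axis segment lies entirely on the surface.
Finally, together with the visible shape, these determine p as stated.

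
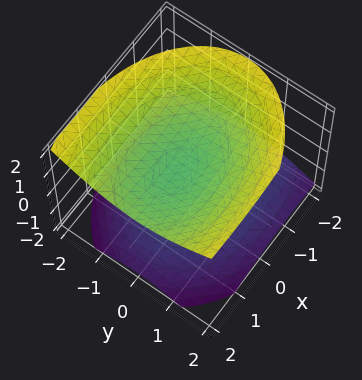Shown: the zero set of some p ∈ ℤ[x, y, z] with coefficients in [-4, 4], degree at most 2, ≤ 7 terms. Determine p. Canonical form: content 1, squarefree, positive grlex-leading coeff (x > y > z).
x^2 - x*z + 2*y^2 - 3*z^2 + 3

1. There are 2 components.
2. The degree is 2 — the shape is more complex than any degree-1 surface.
3. Against the integer gridlines: no y-intercept at any integer in the box; among the integer gridlines, it crosses the z-axis at z ∈ {-1, 1}.
4. Putting this together gives p.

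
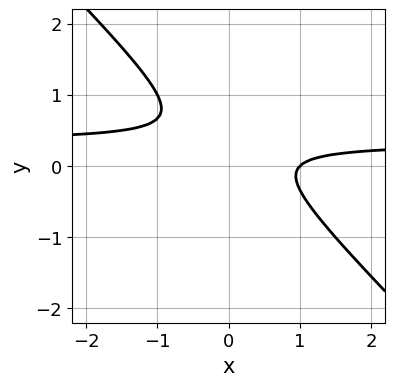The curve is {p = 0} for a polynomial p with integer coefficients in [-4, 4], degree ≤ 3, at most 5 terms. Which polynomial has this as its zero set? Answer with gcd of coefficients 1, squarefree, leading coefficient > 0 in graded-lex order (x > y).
3*x*y + 3*y^2 - x - 2*y + 1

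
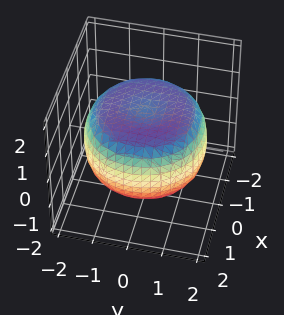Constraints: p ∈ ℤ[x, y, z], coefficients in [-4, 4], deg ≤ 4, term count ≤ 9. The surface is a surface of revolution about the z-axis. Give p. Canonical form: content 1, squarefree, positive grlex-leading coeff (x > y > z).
x^4 + 2*x^2*y^2 + y^4 - 2*x^2 - 2*y^2 + 3*z^2 - 3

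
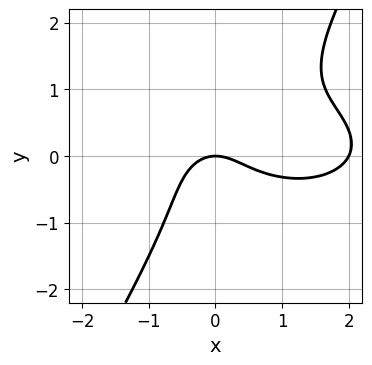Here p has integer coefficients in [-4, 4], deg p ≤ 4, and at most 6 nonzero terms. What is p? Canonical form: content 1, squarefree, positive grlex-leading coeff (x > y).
x^3 + 3*x*y^2 - 2*y^3 - 2*x^2 - 2*y

1. The degree is 3 — the shape is more complex than any degree-2 curve.
2. Checking where it meets the axes: it crosses the y-axis at the gridline y = 0; the x-axis gridline crossings are at x ∈ {0, 2}.
3. Matching integer coefficients to the picture gives p.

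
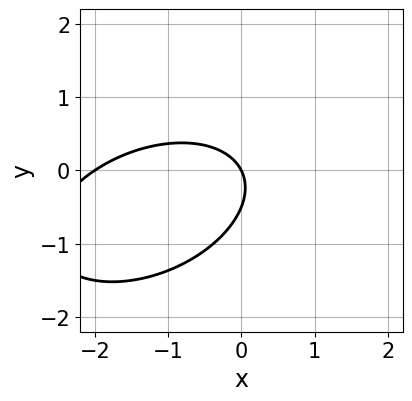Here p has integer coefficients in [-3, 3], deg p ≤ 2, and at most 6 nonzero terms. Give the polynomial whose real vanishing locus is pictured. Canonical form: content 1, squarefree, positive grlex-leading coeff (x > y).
x^2 - x*y + 2*y^2 + 2*x + y

First, deg p = 2. No degree-1 curve has this shape.
Then, reading off the gridlines: one y-axis crossing is at y = 0; the x-axis gridline crossings are at x ∈ {-2, 0}.
Finally, the integer polynomial consistent with all of this is the stated p.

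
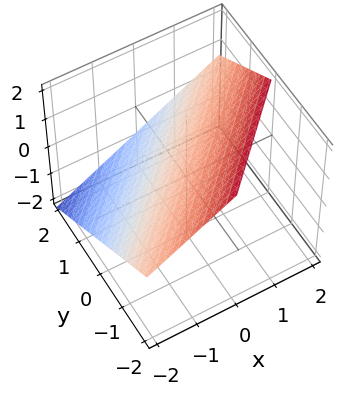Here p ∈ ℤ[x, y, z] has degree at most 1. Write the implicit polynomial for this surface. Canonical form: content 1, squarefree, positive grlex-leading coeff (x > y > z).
First, degree: every cross-section is a straight line — this is a plane, so deg p = 1.
Then, from the visible intercepts: it crosses the x-axis at the gridline x = -1; it meets the y-axis at y = 1 (among the integer gridlines).
Finally, solving for integer coefficients yields p as stated.

2*x - 2*y - 3*z + 2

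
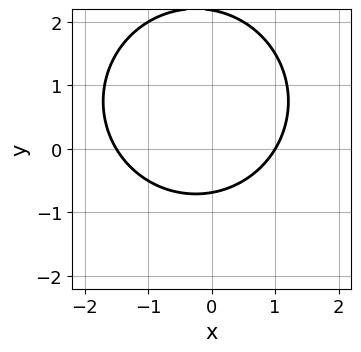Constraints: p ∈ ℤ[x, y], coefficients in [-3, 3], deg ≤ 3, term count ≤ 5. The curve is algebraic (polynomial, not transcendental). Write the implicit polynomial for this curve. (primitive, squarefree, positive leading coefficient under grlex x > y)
The degree is 2 — no degree-1 curve has this shape.
From the axis intercepts and sections: one x-axis crossing is at x = 1.
Together with the visible shape, these determine p as stated.

2*x^2 + 2*y^2 + x - 3*y - 3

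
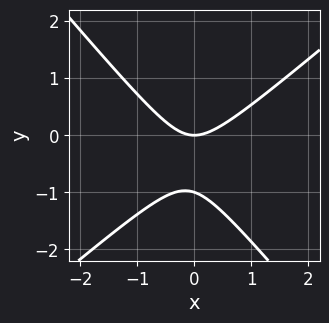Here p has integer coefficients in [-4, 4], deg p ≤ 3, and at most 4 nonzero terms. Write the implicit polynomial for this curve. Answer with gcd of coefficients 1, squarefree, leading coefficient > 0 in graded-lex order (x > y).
3*x^2 - x*y - 3*y^2 - 3*y

deg p = 2.
From the axis intercepts and sections: it meets the x-axis at x = 0 (among the integer gridlines); among the integer gridlines, it crosses the y-axis at y ∈ {-1, 0}.
Solving for integer coefficients yields p as stated.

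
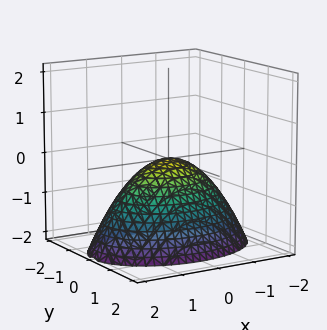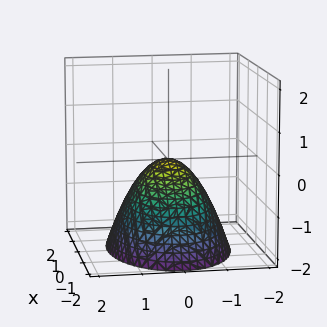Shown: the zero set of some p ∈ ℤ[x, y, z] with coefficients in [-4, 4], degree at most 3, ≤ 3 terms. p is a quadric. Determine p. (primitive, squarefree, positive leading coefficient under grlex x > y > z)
x^2 + 2*y^2 + 2*z

1. Degree: a paraboloid; a quadric, so deg p = 2.
2. Symmetries: the y ↦ −y reflection is a symmetry, so y appears only in even powers; it's symmetric under x → −x, forcing even powers of x.
3. Against the integer gridlines: it meets the x-axis at x = 0 (among the integer gridlines); it meets the y-axis at y = 0 (among the integer gridlines); it meets the z-axis at z = 0 (among the integer gridlines).
4. Putting this together gives p.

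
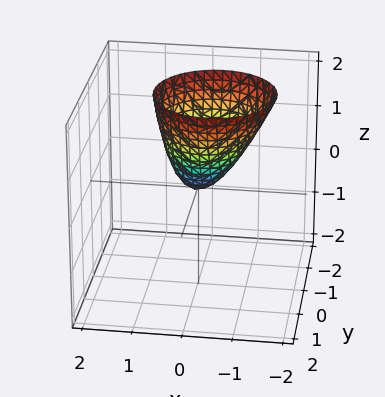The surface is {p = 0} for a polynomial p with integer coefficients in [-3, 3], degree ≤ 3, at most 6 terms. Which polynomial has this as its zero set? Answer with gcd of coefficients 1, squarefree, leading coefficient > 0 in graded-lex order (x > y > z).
3*x^2 + x*z + 3*y^2 - 2*z

First, deg p = 2. A generic line meets the surface in up to 2 points.
Next, reading off the gridlines: it meets the z-axis at z = 0 (among the integer gridlines); one y-axis crossing is at y = 0.
Finally, together with the visible shape, these determine p as stated.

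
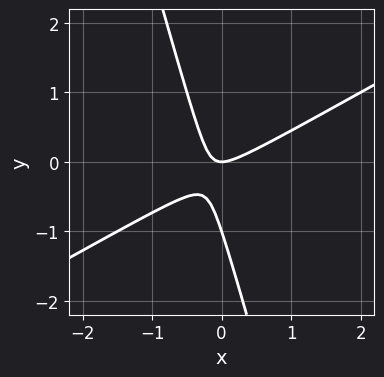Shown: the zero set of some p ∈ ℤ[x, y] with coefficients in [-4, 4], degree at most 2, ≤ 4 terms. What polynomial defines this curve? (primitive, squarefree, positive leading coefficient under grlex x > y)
2*x^2 - 3*x*y - y^2 - y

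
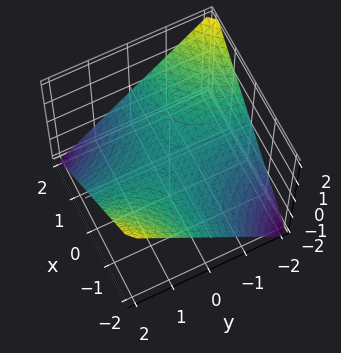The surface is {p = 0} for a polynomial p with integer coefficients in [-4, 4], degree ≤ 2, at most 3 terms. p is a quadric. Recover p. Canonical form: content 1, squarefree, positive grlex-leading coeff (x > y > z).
x*y + 2*z

(a) The degree is 2 — a saddle surface; a quadric.
(b) Reading off the gridlines: every point of the y-axis in the box is on the surface; every point of the x-axis in the box is on the surface; it meets the z-axis at z = 0 (among the integer gridlines).
(c) Putting this together gives p.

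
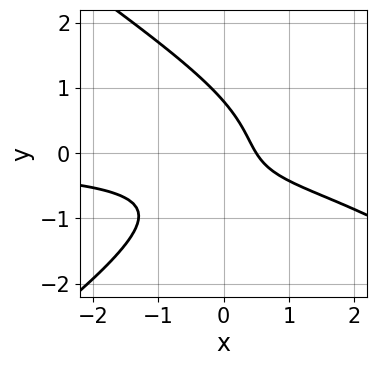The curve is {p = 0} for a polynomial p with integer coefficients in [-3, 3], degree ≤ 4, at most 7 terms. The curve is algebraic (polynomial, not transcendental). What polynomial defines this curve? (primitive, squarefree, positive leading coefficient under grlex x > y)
x^2*y - 2*y^3 - 3*x*y - 2*x + 1

(a) Degree: no degree-2 curve has this shape, so deg p = 3.
(b) Solving for integer coefficients yields p as stated.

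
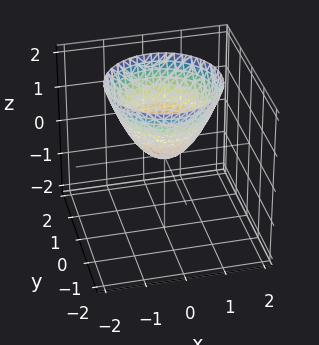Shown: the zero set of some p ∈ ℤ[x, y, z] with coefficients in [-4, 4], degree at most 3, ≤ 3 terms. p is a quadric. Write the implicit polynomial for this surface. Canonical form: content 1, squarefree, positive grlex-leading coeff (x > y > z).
(a) deg p = 2. A single bowl opening along one axis; a quadric.
(b) By symmetry, the z-axis is an axis of rotation, so x and y enter only as x² + y².
(c) Checking where it meets the axes: one x-axis crossing is at x = 0; a circular section at z = 1 has radius exactly 1; one z-axis crossing is at z = 0; it meets the y-axis at y = 0 (among the integer gridlines).
(d) Matching integer coefficients to the picture gives p.

x^2 + y^2 - z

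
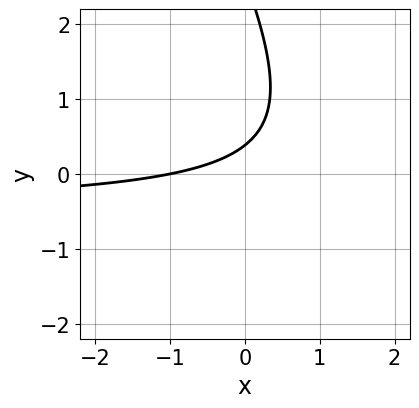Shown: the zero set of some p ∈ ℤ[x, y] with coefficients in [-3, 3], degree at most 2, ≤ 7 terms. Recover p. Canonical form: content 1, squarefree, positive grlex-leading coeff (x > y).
2*x*y + y^2 + x - 3*y + 1

First, degree: no degree-1 curve has this shape, so deg p = 2.
Then, checking where it meets the axes: it crosses the x-axis at the gridline x = -1.
Finally, assembling these constraints gives the stated polynomial.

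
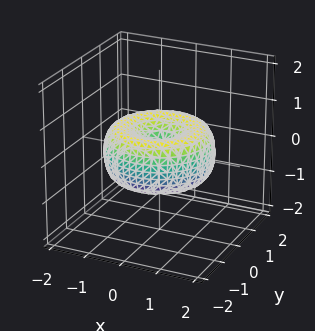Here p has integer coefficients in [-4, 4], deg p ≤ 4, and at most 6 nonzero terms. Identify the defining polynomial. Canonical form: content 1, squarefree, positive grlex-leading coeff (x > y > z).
1. Degree: the shape is more complex than any degree-3 surface, so deg p = 4.
2. By symmetry, every cross-section ⟂ z is a circle, so x, y appear only via x² + y².
3. From the visible intercepts: it crosses the y-axis at the gridline y = 0; one x-axis crossing is at x = 0; one z-axis crossing is at z = 0; a circular section at z = 0 has radius between 1 and 2.
4. Together with the visible shape, these determine p as stated.

x^4 + 2*x^2*y^2 + y^4 - 2*x^2 - 2*y^2 + 2*z^2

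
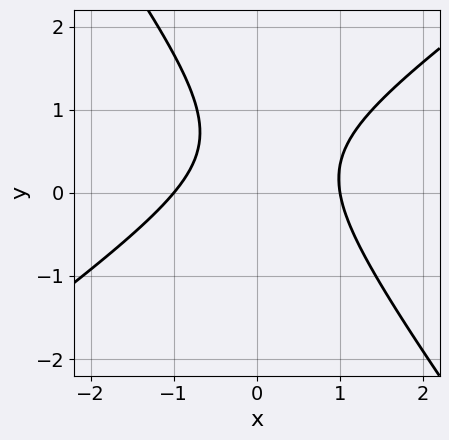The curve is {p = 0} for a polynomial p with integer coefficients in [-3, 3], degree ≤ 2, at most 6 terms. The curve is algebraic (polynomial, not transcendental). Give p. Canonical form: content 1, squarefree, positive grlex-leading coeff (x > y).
3*x^2 - 2*x*y - 3*y^2 + 3*y - 3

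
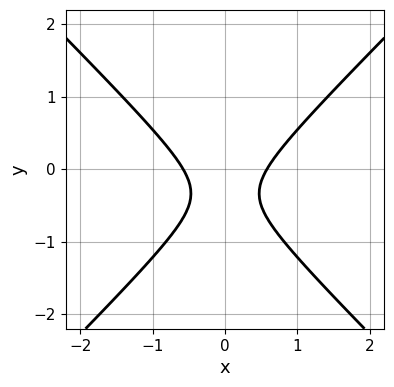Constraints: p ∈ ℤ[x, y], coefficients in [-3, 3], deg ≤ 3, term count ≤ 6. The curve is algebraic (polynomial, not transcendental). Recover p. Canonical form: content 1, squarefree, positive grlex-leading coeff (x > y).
3*x^2 - 3*y^2 - 2*y - 1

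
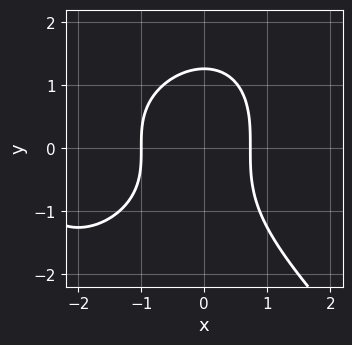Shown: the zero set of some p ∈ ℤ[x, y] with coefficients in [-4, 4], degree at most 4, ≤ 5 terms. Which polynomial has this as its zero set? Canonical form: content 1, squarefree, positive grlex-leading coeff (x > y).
The degree is 3 — no degree-2 curve has this shape.
Against the integer gridlines: it meets the x-axis at x = -1 (among the integer gridlines).
Fitting integer coefficients to these (and the overall shape) gives p.

x^3 + y^3 + 3*x^2 - 2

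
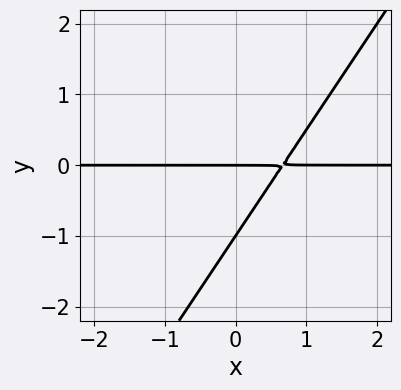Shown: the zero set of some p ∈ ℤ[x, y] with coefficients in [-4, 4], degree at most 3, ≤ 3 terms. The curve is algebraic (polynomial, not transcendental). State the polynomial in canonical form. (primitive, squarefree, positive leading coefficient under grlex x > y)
deg p = 2.
Checking where it meets the axes: the visible x-axis segment lies entirely on the curve; the y-axis gridline crossings are at y ∈ {-1, 0}.
The integer polynomial consistent with all of this is the stated p.

3*x*y - 2*y^2 - 2*y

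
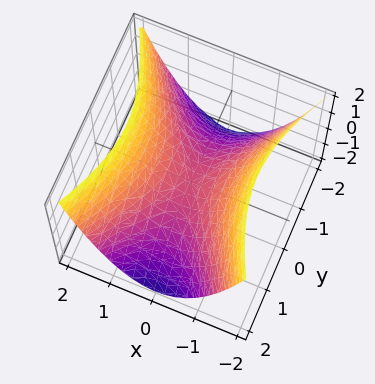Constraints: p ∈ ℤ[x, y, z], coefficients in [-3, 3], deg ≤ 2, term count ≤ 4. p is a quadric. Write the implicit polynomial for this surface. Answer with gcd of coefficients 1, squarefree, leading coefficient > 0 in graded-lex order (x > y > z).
1. deg p = 2. A saddle surface; a quadric.
2. Symmetries: it's symmetric under x → −x, forcing even powers of x; it's symmetric under y → −y, forcing even powers of y.
3. From the visible intercepts: it crosses the x-axis at the gridline x = 0; it crosses the z-axis at the gridline z = 0; one y-axis crossing is at y = 0.
4. These observations pin down the coefficients.

2*x^2 - y^2 - 2*z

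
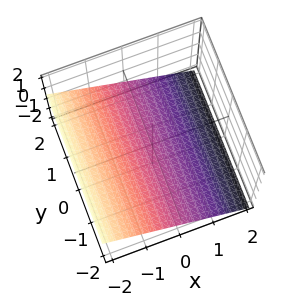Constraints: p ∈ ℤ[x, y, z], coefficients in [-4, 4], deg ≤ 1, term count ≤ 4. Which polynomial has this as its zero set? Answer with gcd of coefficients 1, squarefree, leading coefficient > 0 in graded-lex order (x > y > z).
2*x + 3*z + 2

(a) deg p = 1.
(b) From the visible intercepts: it meets the x-axis at x = -1 (among the integer gridlines); the surface avoids every integer y-axis point in the box.
(c) Putting this together gives p.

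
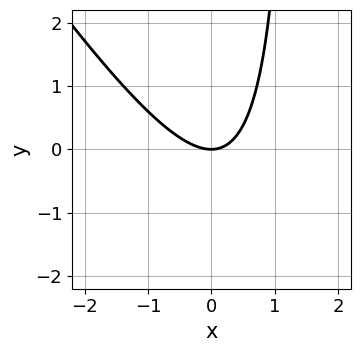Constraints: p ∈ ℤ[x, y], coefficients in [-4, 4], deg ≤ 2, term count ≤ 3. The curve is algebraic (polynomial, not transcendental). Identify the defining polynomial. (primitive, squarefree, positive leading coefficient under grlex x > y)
First, degree: the shape is more complex than any degree-1 curve, so deg p = 2.
Then, against the integer gridlines: it crosses the y-axis at the gridline y = 0; it crosses the x-axis at the gridline x = 0.
Finally, these observations pin down the coefficients.

3*x^2 + 2*x*y - 3*y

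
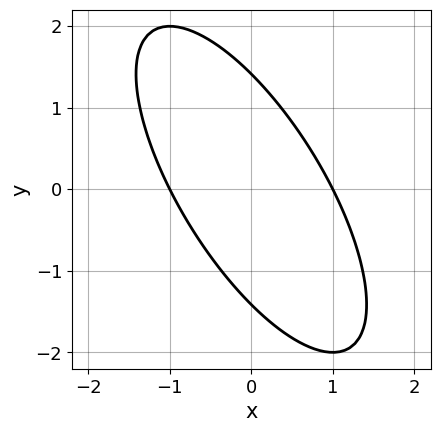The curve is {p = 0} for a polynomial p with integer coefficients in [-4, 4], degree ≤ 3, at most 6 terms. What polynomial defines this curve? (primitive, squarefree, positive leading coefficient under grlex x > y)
2*x^2 + 2*x*y + y^2 - 2

(a) The degree is 2 — a generic line meets the curve in up to 2 points.
(b) Reading off the gridlines: the x-axis gridline crossings are at x ∈ {-1, 1}.
(c) The integer polynomial consistent with all of this is the stated p.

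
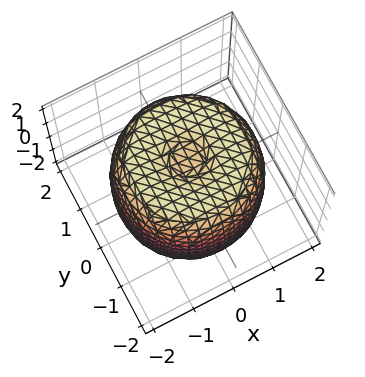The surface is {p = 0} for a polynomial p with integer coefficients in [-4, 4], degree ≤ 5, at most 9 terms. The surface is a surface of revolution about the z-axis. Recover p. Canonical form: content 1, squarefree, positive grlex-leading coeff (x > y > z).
x^4 + 2*x^2*y^2 + y^4 - 2*x^2 - 2*y^2 + z^2 - 2

Degree: the shape is more complex than any degree-3 surface, so deg p = 4.
Symmetries: every cross-section ⟂ z is a circle, so x, y appear only via x² + y².
From the axis intercepts and sections: a circular section at z = -1 has radius between 1 and 2.
Matching integer coefficients to the picture gives p.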